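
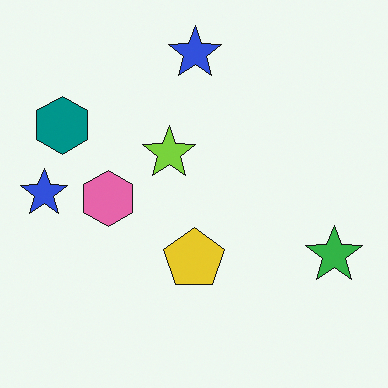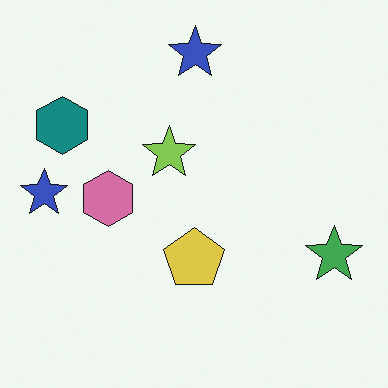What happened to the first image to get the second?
The transformation is: slightly desaturated.

All colors are more muted and greyish — a global saturation change.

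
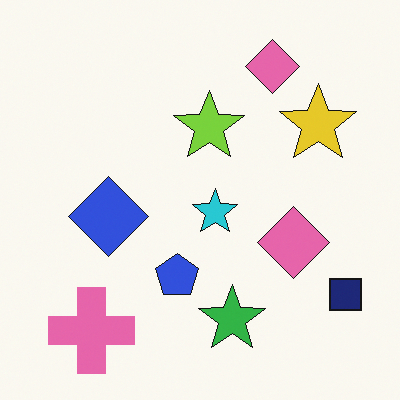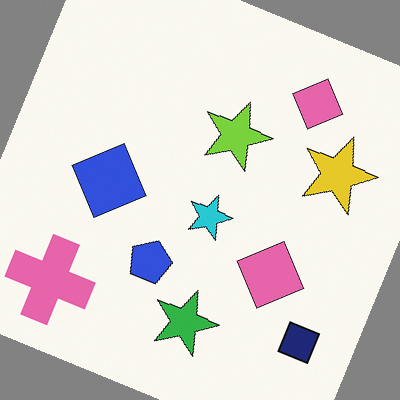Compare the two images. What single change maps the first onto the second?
It was rotated clockwise by a moderate amount.

Every shape is tilted by the same angle and the image corners show triangular fill wedges — a whole-image rotation by a non-right angle.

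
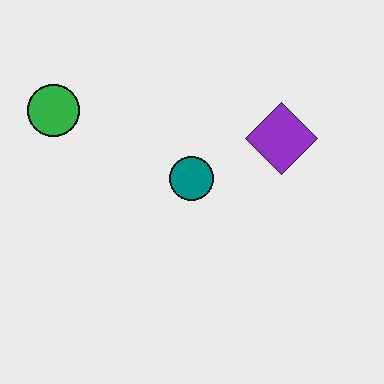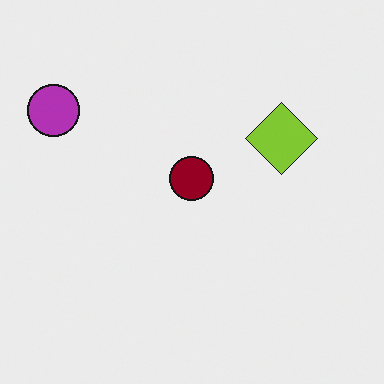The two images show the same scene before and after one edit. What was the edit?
It was hue-shifted through roughly half the color wheel.

Every shape's color has rotated by the same amount around the hue wheel — a uniform hue shift.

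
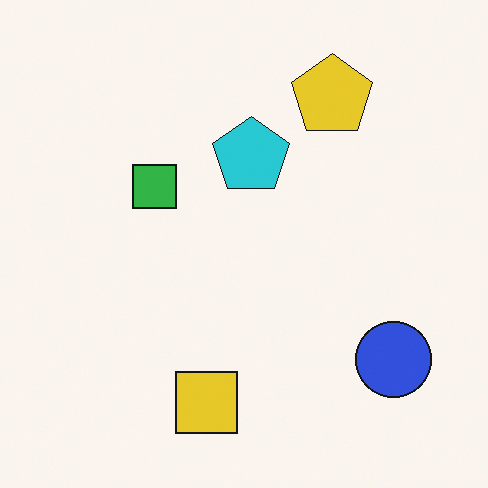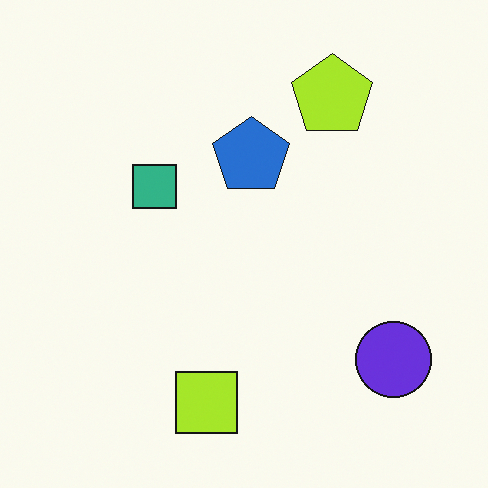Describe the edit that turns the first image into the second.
The image was hue-shifted slightly.

Every shape's color has rotated by the same amount around the hue wheel — a uniform hue shift.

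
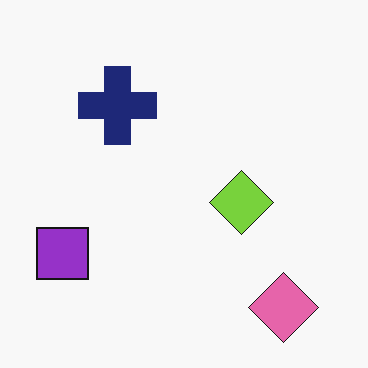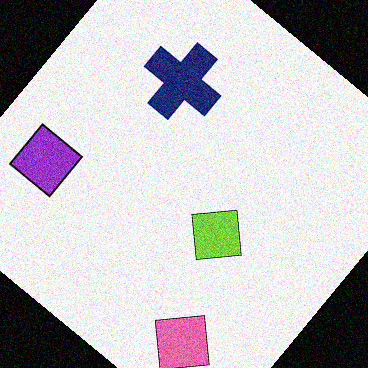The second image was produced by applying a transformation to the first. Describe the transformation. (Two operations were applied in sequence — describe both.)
Rotated clockwise by a large amount — several tens of degrees, then degraded with moderate additive noise.

Every shape is tilted by the same angle and the image corners show triangular fill wedges — a whole-image rotation by a non-right angle. Random speckle covers the whole image, including the flat background.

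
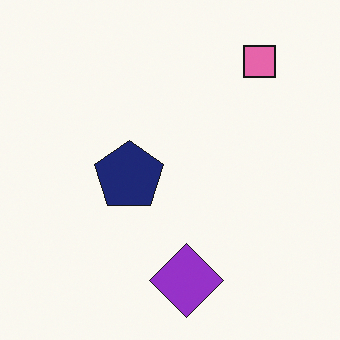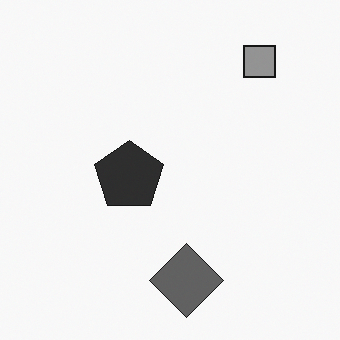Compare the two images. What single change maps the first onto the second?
It was converted to grayscale.

All color is removed — every shape is now a shade of grey.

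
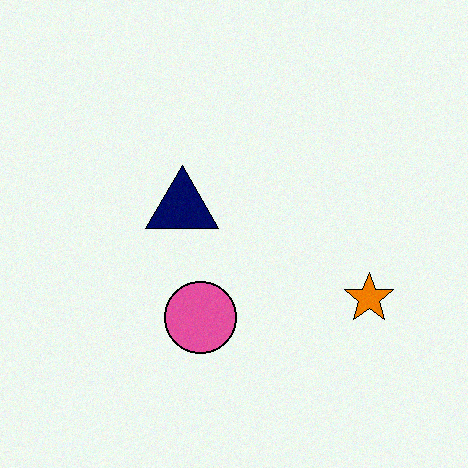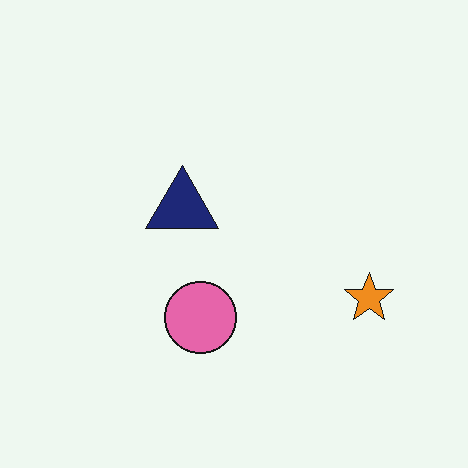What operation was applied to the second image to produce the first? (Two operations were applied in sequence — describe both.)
Degraded with light additive noise, then given slightly increased contrast.

Random speckle covers the whole image, including the flat background. Tones are pushed away from mid-grey across the whole image — a global contrast change.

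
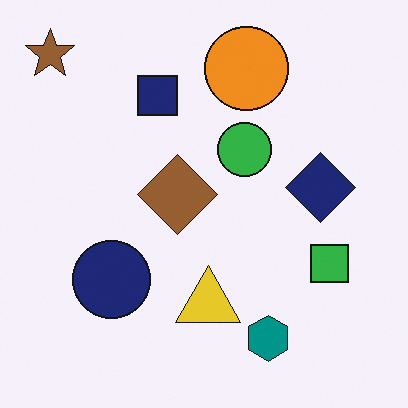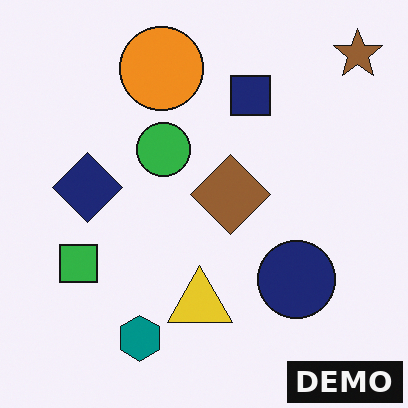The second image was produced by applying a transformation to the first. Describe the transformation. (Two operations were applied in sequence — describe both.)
The image was flipped horizontally (left ↔ right), then watermarked with the text "DEMO" in the lower-right corner.

The brown star is in the top-left of the first image and the top-right of the second — shapes on opposite sides of the vertical midline have swapped in a mirror flip. A dark label reading "DEMO" appears in the lower-right corner.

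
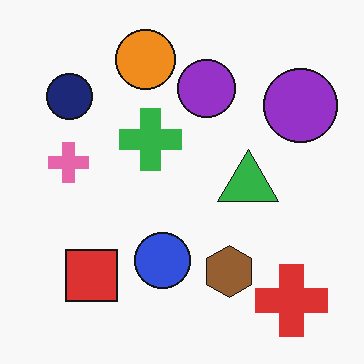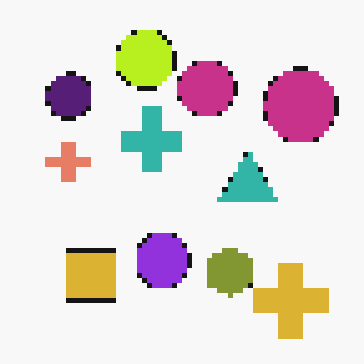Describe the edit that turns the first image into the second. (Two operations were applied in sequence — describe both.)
This is the original image hue-shifted slightly, then lightly pixelated (a mild mosaic effect).

Every shape's color has rotated by the same amount around the hue wheel — a uniform hue shift. Shapes are reduced to large square blocks; fine edges and outlines are lost — a downscale-then-upscale (mosaic) effect.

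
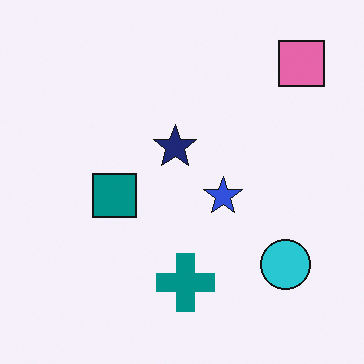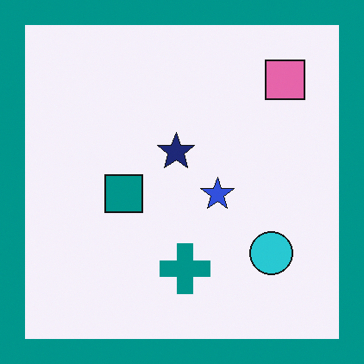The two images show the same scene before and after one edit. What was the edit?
It was framed with a teal border.

A solid teal frame runs around the edge of the second image, with the content slightly shrunk inside it.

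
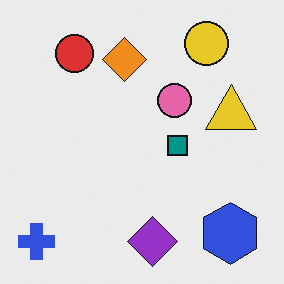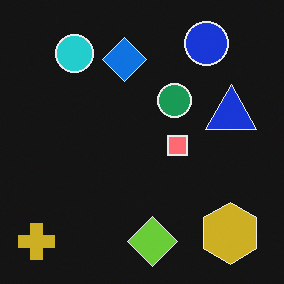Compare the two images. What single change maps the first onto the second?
This is the original image color-inverted (negative).

The light background has become dark and every shape's color is its complement — a photographic negative.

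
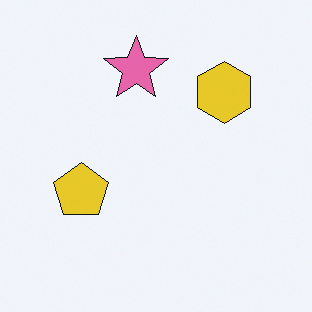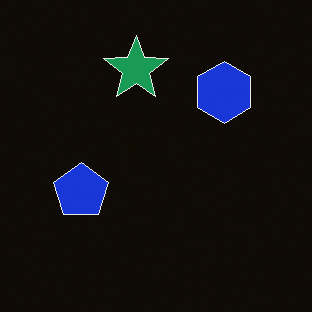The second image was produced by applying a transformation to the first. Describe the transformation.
The transformation is: color-inverted (negative).

The light background has become dark and every shape's color is its complement — a photographic negative.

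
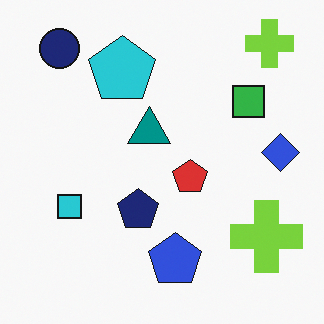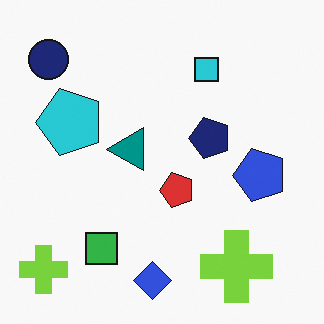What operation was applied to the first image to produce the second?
The image was transposed (reflected across the top-left ↔ bottom-right diagonal).

Shapes have swapped their row and column positions — what was in the top-right is now in the bottom-left — a diagonal reflection.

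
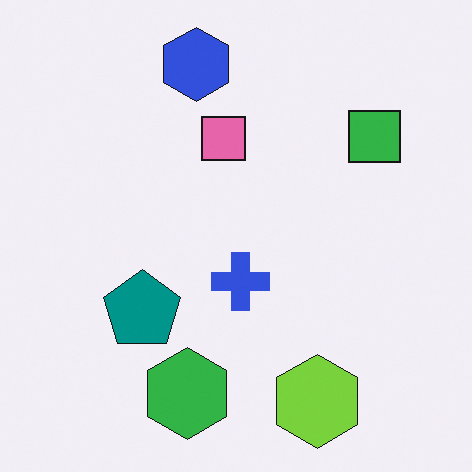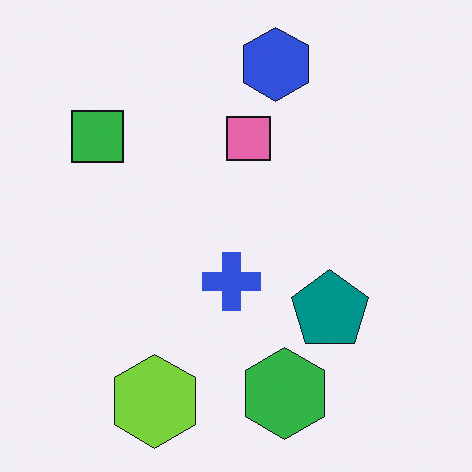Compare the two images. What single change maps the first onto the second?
Flipped horizontally (left ↔ right).

The green square is in the top-right of the first image and the top-left of the second — shapes on opposite sides of the vertical midline have swapped in a mirror flip.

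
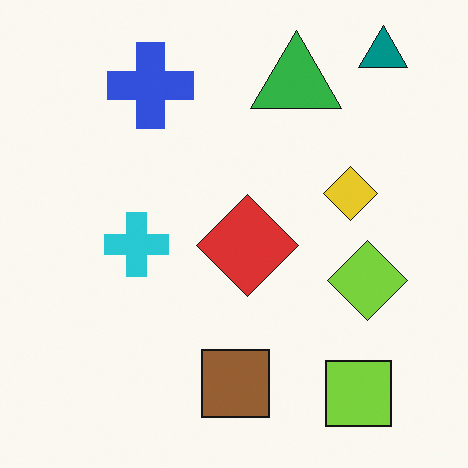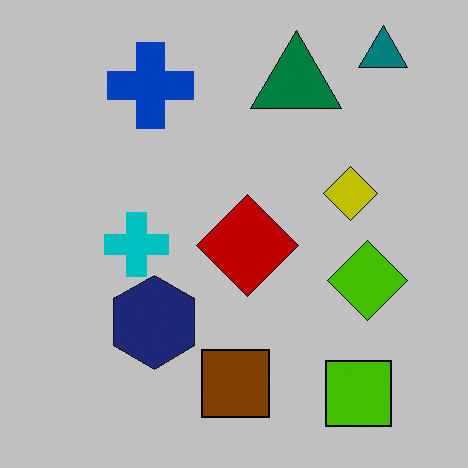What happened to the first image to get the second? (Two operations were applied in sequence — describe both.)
It was heavily posterized to just a handful of flat colors, then overlaid with an additional navy hexagon.

Each flat color has snapped to a coarser quantized level — most visibly, the near-white background has dropped to a flat grey. A navy hexagon appears in the second image that is absent from the first.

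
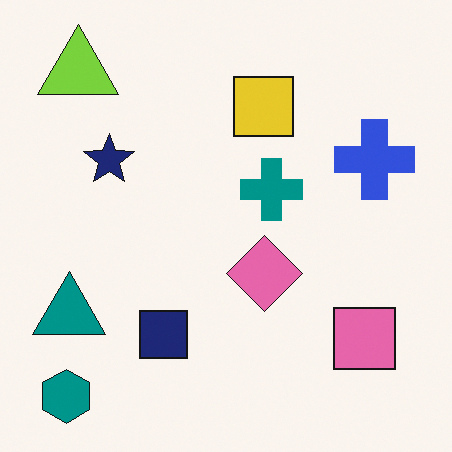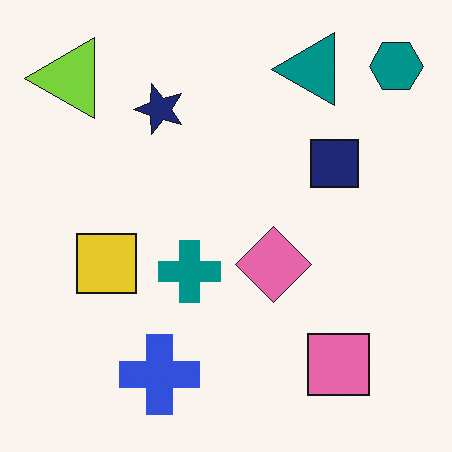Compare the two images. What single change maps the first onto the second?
The transformation is: transposed (reflected across the top-left ↔ bottom-right diagonal).

Shapes have swapped their row and column positions — what was in the top-right is now in the bottom-left — a diagonal reflection.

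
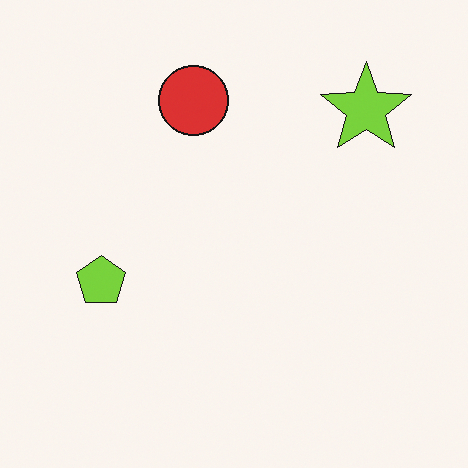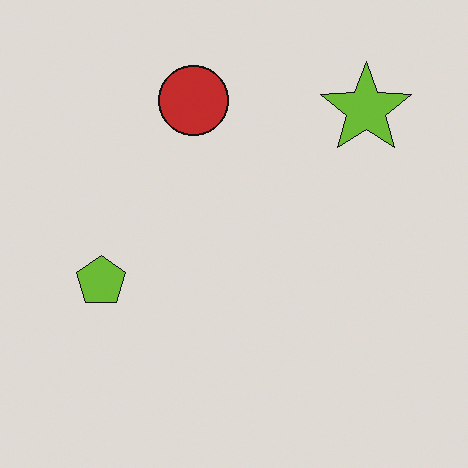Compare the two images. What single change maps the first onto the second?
This is the original image darkened a little.

Every pixel — background and shapes alike — is uniformly darkened.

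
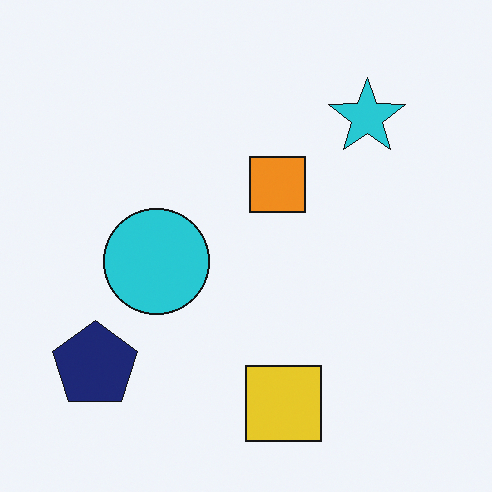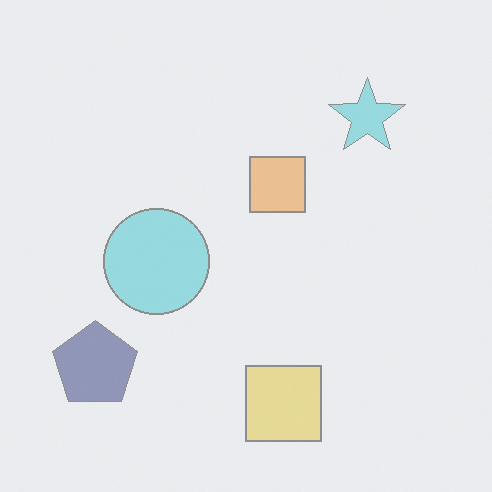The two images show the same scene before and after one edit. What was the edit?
Washed out (contrast reduced).

Tones are pushed toward mid-grey across the whole image — a global contrast change.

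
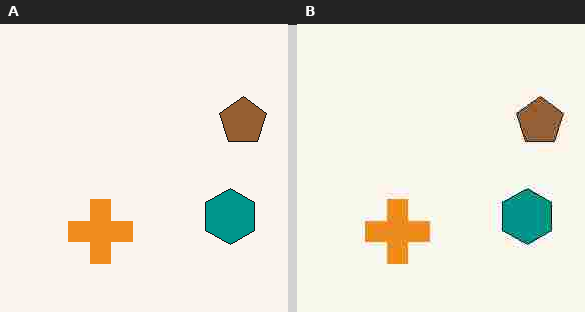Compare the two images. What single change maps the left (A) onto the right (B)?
The image was degraded with heavy JPEG compression.

Blocky 8×8 compression artifacts appear around shape edges and the flat background shows ringing — characteristic JPEG degradation.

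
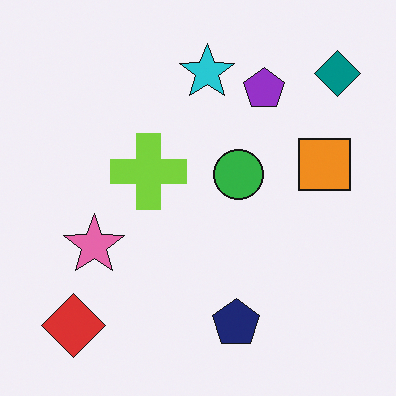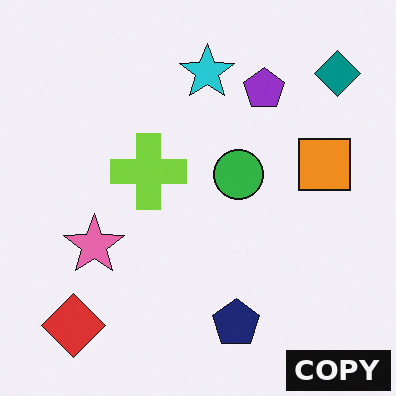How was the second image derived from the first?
This is the original image watermarked with the text "COPY" in the lower-right corner.

A dark label reading "COPY" appears in the lower-right corner.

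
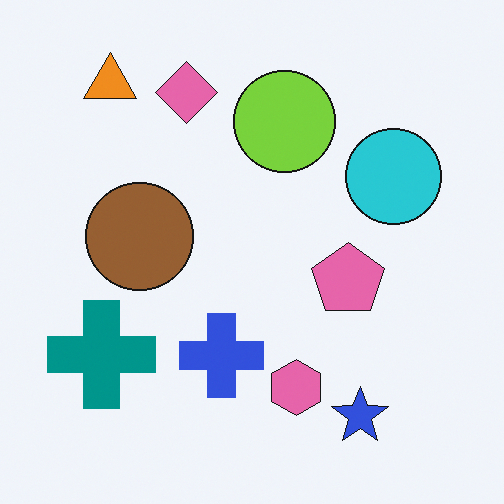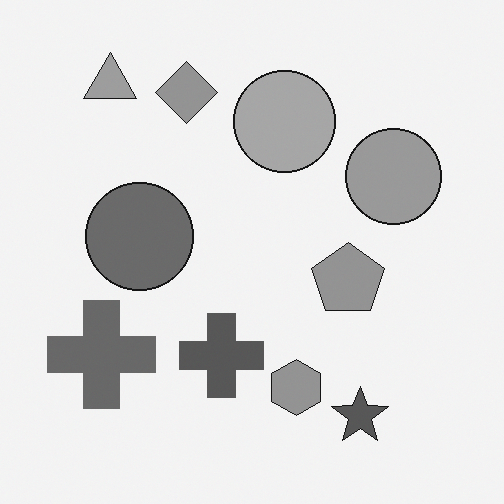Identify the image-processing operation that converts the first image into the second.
The transformation is: converted to grayscale.

All color is removed — every shape is now a shade of grey.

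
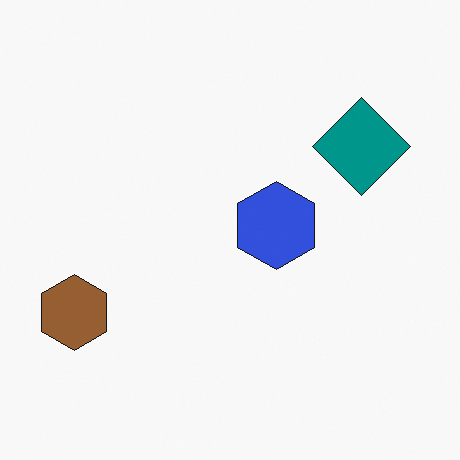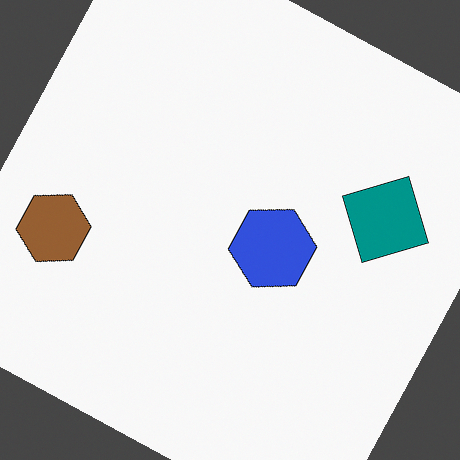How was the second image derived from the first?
The transformation is: rotated clockwise by a moderate amount.

Every shape is tilted by the same angle and the image corners show triangular fill wedges — a whole-image rotation by a non-right angle.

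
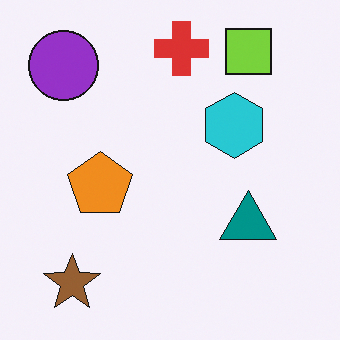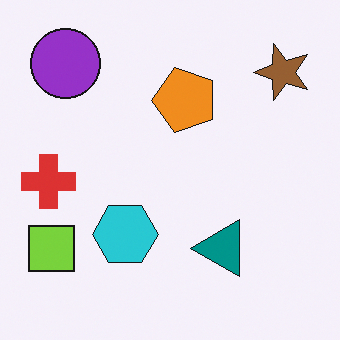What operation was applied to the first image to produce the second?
The second image is the first transposed (reflected across the top-left ↔ bottom-right diagonal).

Shapes have swapped their row and column positions — what was in the top-right is now in the bottom-left — a diagonal reflection.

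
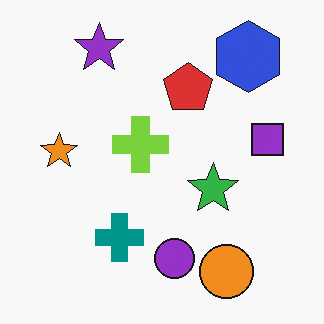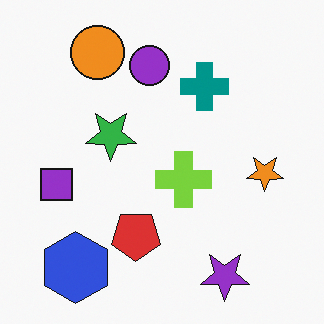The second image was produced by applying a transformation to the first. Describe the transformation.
The image was rotated 180°.

The blue hexagon sits in the top-right of the first image and the bottom-left of the second — consistent with a whole-image 180° rotation.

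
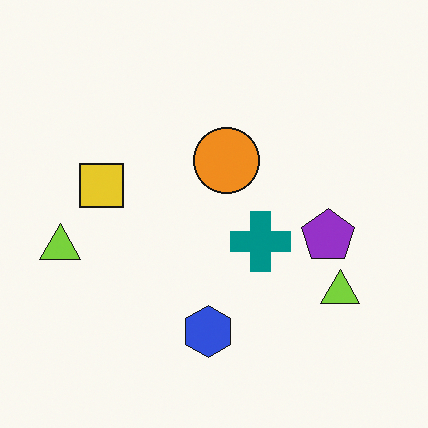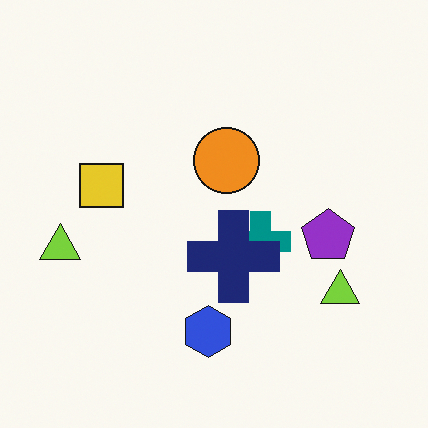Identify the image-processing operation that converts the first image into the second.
The transformation is: overlaid with an additional navy cross.

A navy cross appears in the second image that is absent from the first.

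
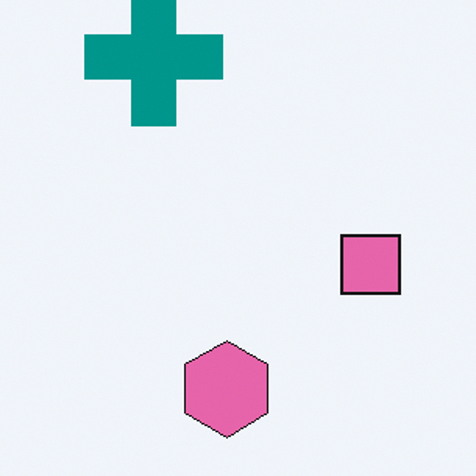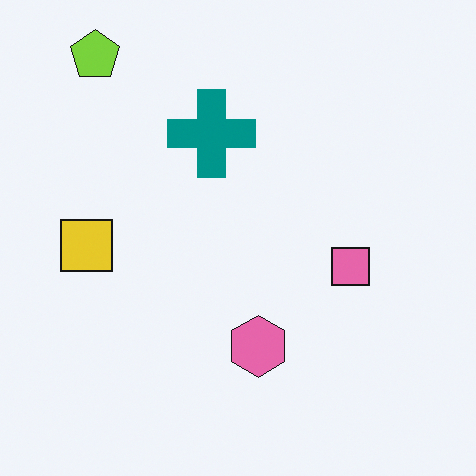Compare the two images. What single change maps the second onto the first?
The image was cropped slightly and scaled back up.

The visible shapes are larger and the field of view is narrower; shapes near the original edges may be partly or wholly outside the frame — a crop-and-rescale.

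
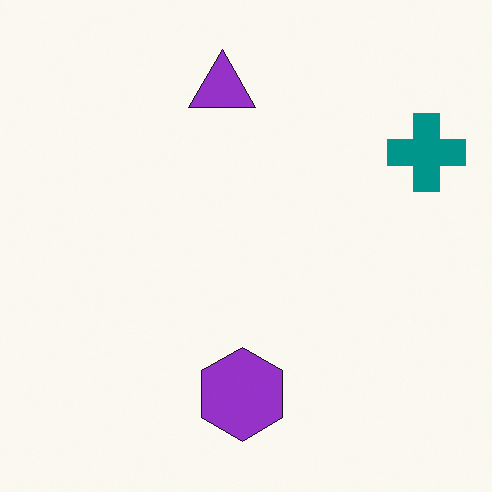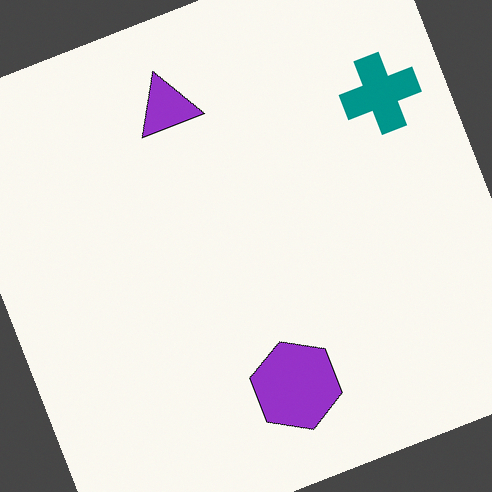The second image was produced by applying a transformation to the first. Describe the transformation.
The transformation is: rotated counter-clockwise by a clearly visible amount.

Every shape is tilted by the same angle and the image corners show triangular fill wedges — a whole-image rotation by a non-right angle.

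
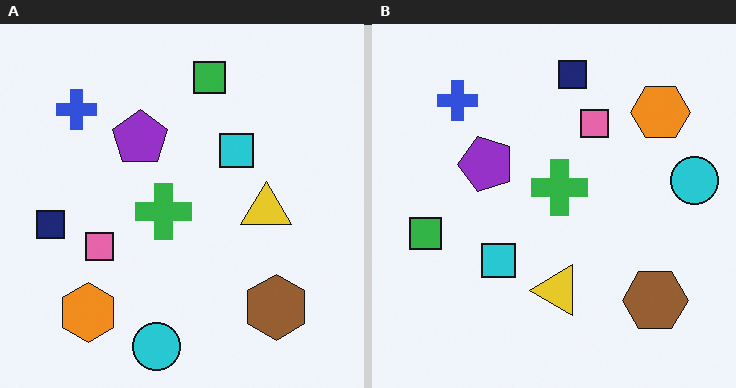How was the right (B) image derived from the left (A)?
It was transposed (reflected across the top-left ↔ bottom-right diagonal).

Shapes have swapped their row and column positions — what was in the top-right is now in the bottom-left — a diagonal reflection.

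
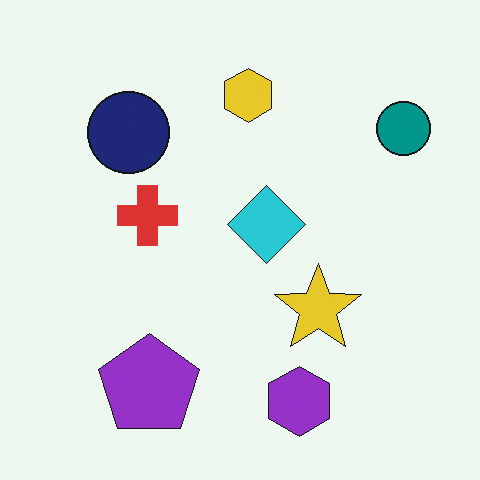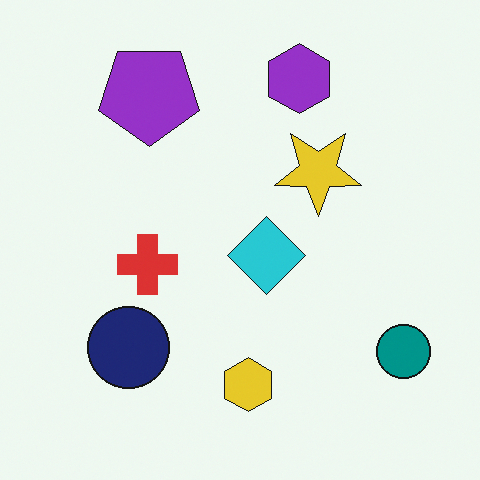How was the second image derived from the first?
The second image is the first flipped vertically (top ↔ bottom).

The purple hexagon is in the bottom of the first image and the top of the second — shapes on opposite sides of the horizontal midline have swapped in a mirror flip.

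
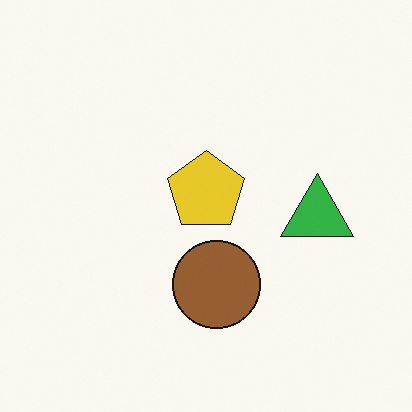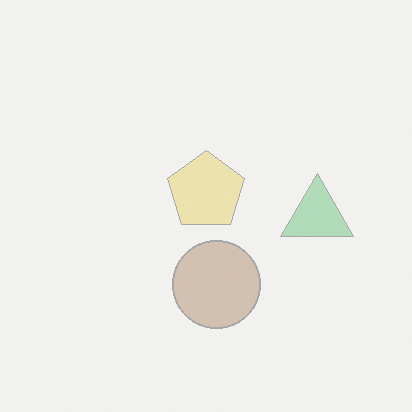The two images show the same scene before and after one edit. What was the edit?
The image was given much lower contrast.

Tones are pushed toward mid-grey across the whole image — a global contrast change.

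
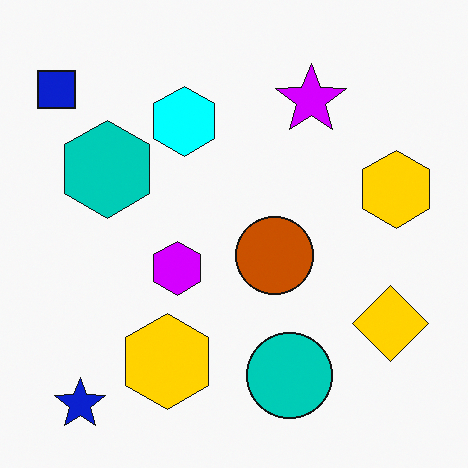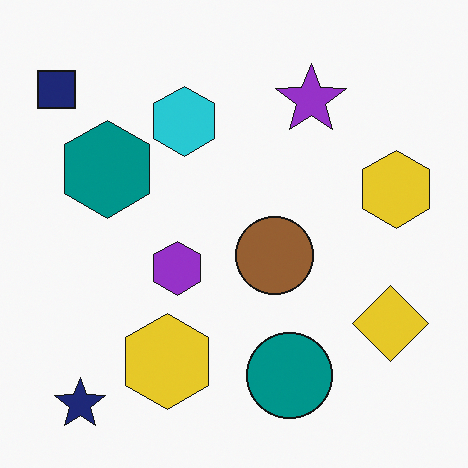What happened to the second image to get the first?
It was made much more vivid (saturation change).

All colors are more vivid — a global saturation change.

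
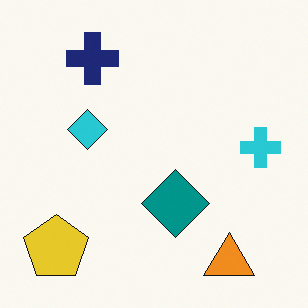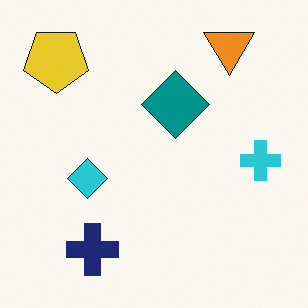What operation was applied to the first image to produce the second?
The transformation is: flipped vertically (top ↔ bottom).

The orange triangle is in the bottom-right of the first image and the top-right of the second — shapes on opposite sides of the horizontal midline have swapped in a mirror flip.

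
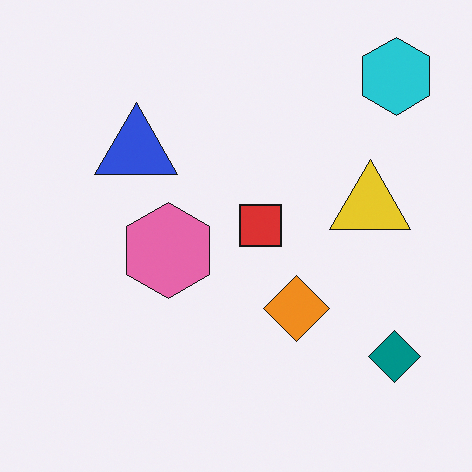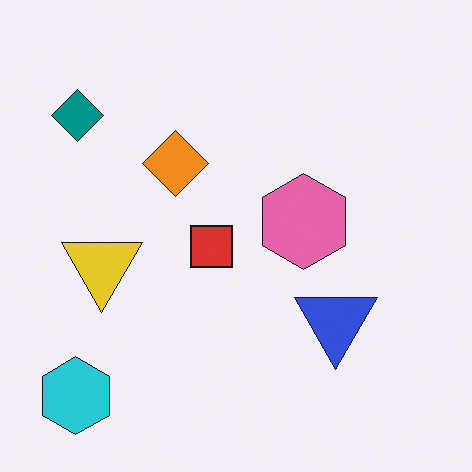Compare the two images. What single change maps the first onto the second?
This is the original image rotated 180°.

The cyan hexagon sits in the top-right of the first image and the bottom-left of the second — consistent with a whole-image 180° rotation.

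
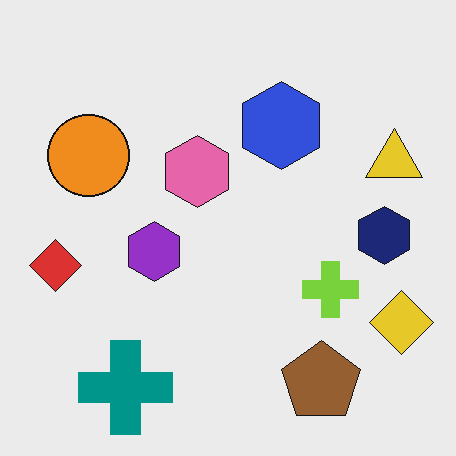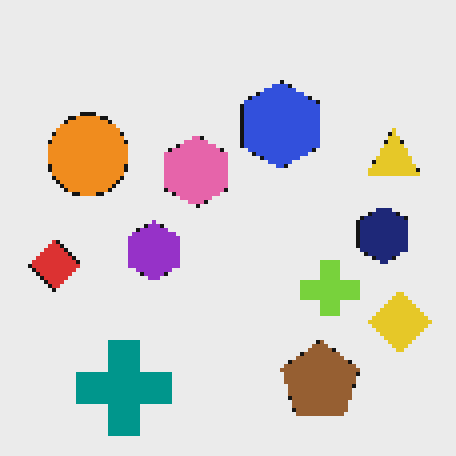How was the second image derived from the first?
It was mildly pixelated.

Shapes are reduced to large square blocks; fine edges and outlines are lost — a downscale-then-upscale (mosaic) effect.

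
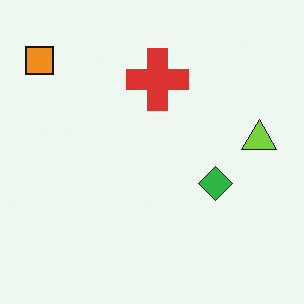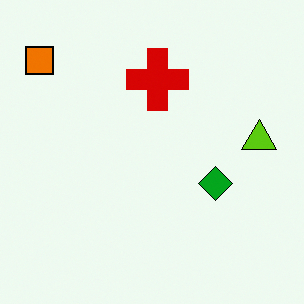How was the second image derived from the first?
The transformation is: given slightly increased contrast.

Tones are pushed away from mid-grey across the whole image — a global contrast change.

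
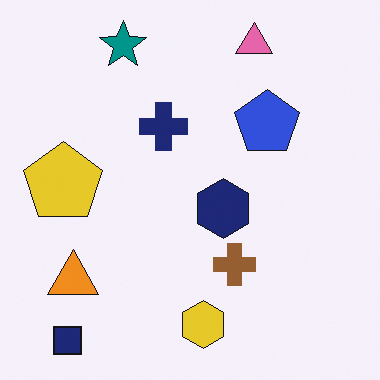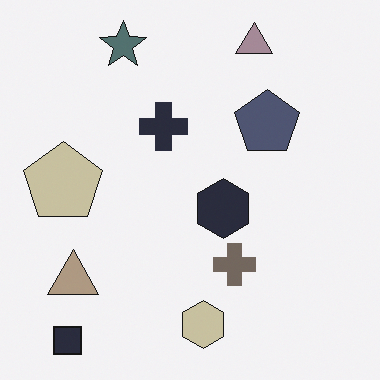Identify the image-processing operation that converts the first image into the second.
The transformation is: heavily desaturated.

All colors are more muted and greyish — a global saturation change.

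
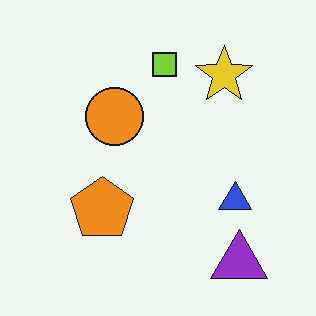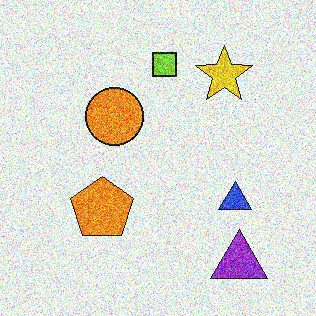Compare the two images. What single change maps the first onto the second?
Degraded with heavy additive noise.

Random speckle covers the whole image, including the flat background.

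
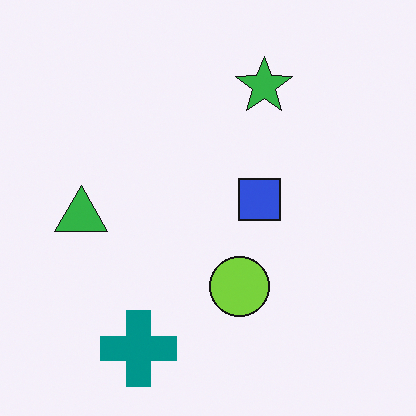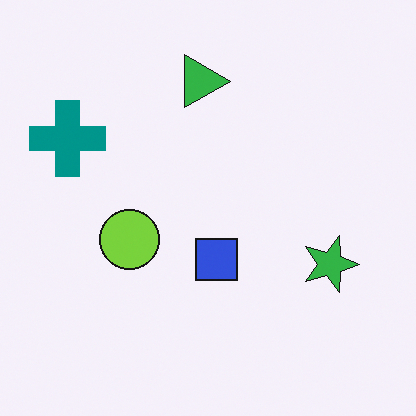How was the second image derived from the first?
The transformation is: rotated 90° clockwise.

The teal cross sits in the bottom-left of the first image and the top-left of the second — consistent with a whole-image 90° clockwise rotation.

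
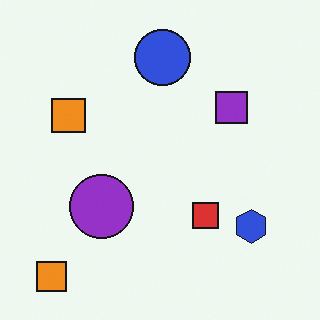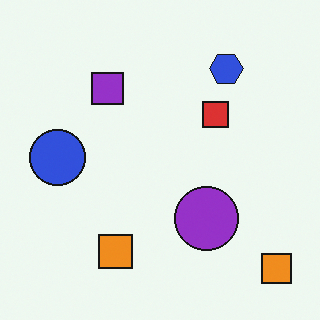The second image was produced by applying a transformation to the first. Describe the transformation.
The second image is the first rotated 90° counter-clockwise.

The blue hexagon sits in the bottom-right of the first image and the top-right of the second — consistent with a whole-image 90° counter-clockwise rotation.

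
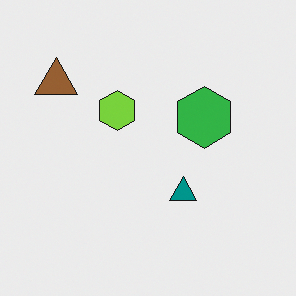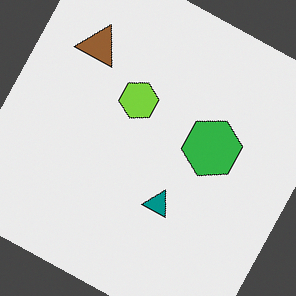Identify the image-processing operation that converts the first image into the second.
The transformation is: rotated clockwise by a moderate amount.

Every shape is tilted by the same angle and the image corners show triangular fill wedges — a whole-image rotation by a non-right angle.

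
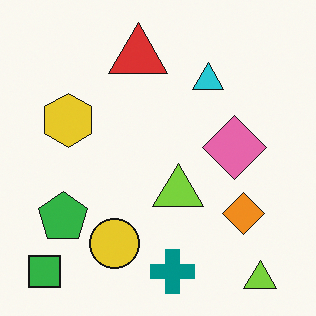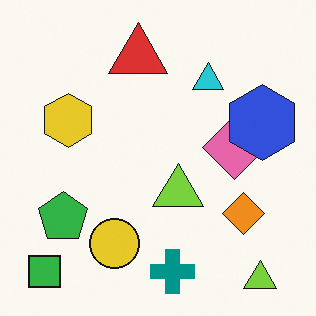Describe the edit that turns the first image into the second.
The transformation is: overlaid with an additional blue hexagon.

A blue hexagon appears in the second image that is absent from the first.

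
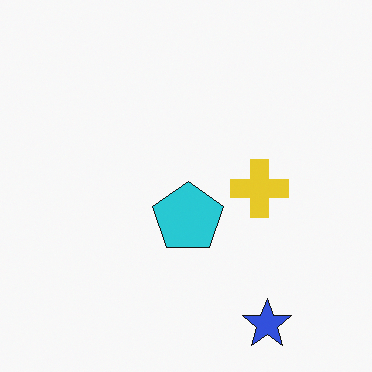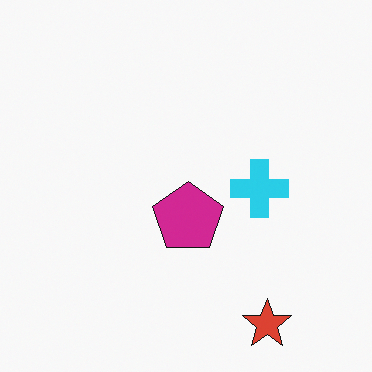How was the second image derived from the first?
Hue-shifted noticeably.

Every shape's color has rotated by the same amount around the hue wheel — a uniform hue shift.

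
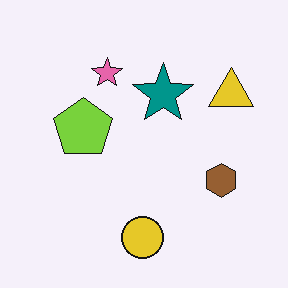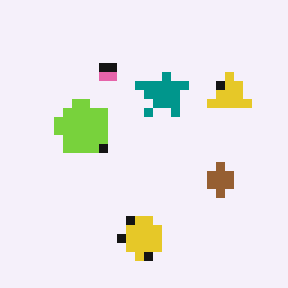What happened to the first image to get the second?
This is the original image heavily pixelated into large blocks.

Shapes are reduced to large square blocks; fine edges and outlines are lost — a downscale-then-upscale (mosaic) effect.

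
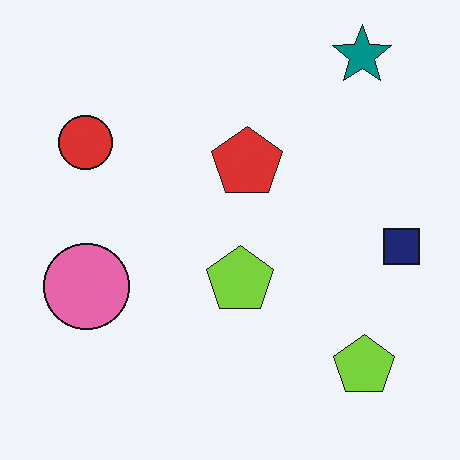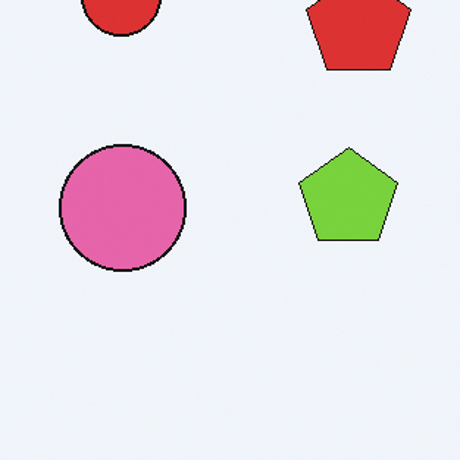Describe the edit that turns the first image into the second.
The second image is the first cropped to a modestly smaller region and rescaled.

The visible shapes are larger and the field of view is narrower; shapes near the original edges may be partly or wholly outside the frame — a crop-and-rescale.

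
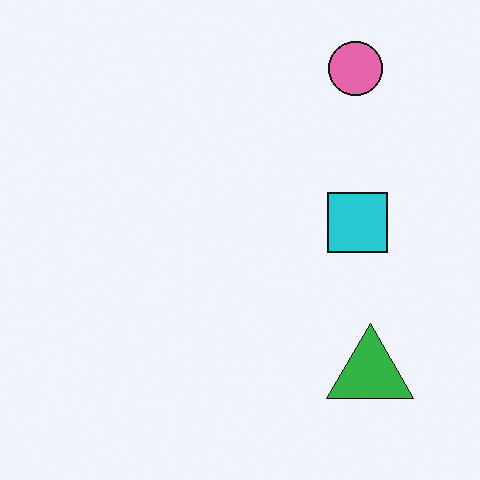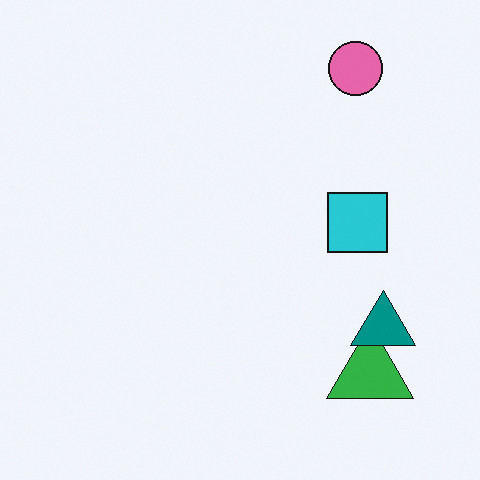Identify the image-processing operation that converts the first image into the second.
Overlaid with an additional teal triangle.

A teal triangle appears in the second image that is absent from the first.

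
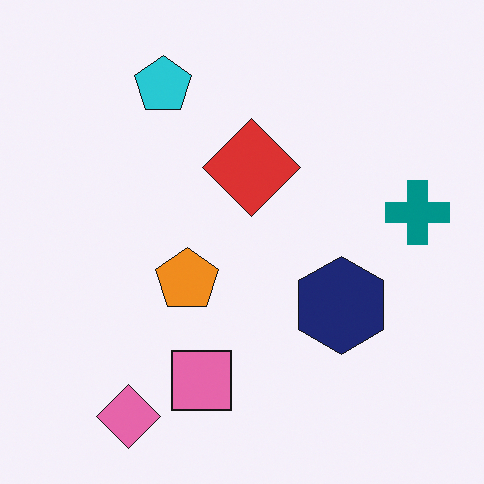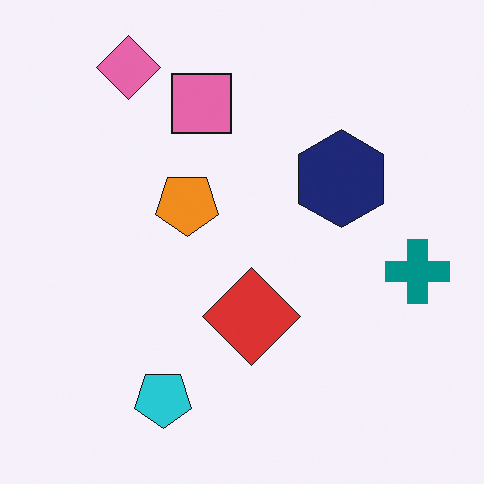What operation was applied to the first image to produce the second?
Flipped vertically (top ↔ bottom).

The pink diamond is in the bottom-left of the first image and the top-left of the second — shapes on opposite sides of the horizontal midline have swapped in a mirror flip.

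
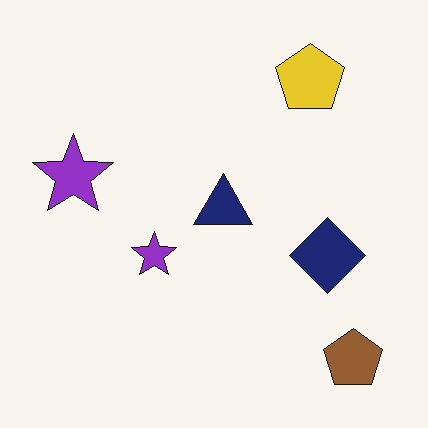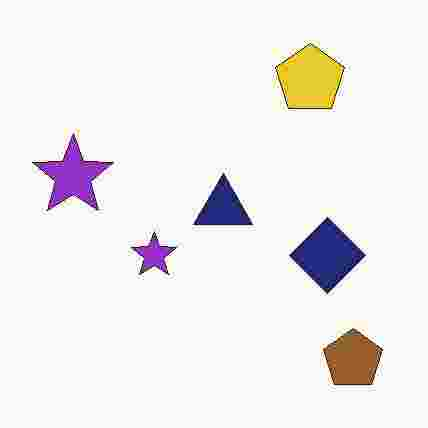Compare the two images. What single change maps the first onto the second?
This is the original image degraded with heavy JPEG compression.

Blocky 8×8 compression artifacts appear around shape edges and the flat background shows ringing — characteristic JPEG degradation.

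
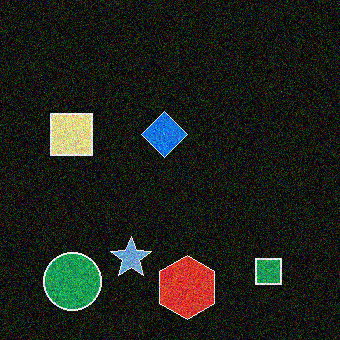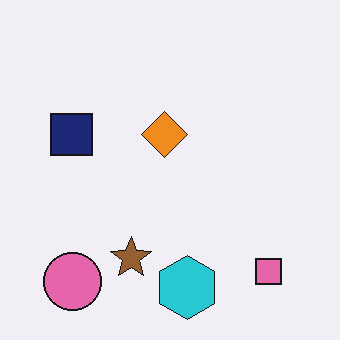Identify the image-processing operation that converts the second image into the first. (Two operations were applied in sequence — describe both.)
It was degraded with strong gaussian noise, then color-inverted (negative).

Random speckle covers the whole image, including the flat background. The light background has become dark and every shape's color is its complement — a photographic negative.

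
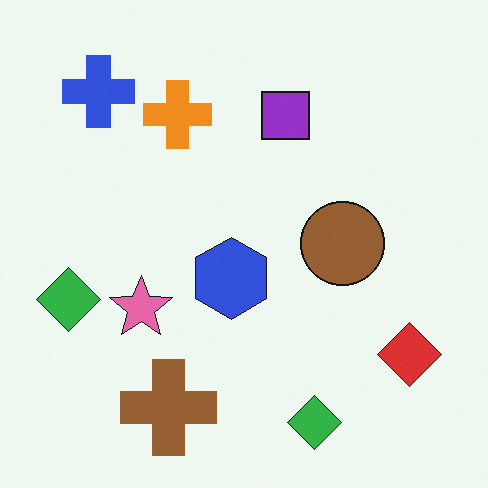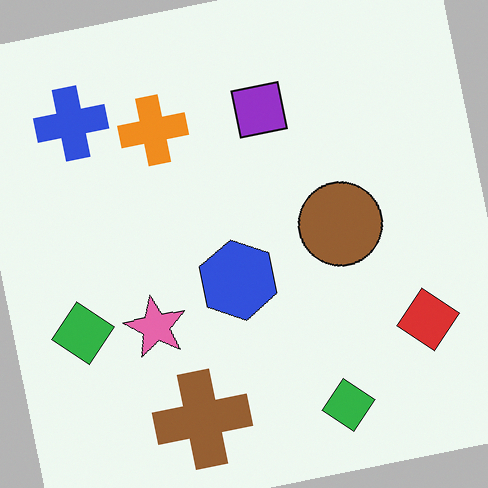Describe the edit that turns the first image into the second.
Rotated counter-clockwise by a few degrees.

Every shape is tilted by the same angle and the image corners show triangular fill wedges — a whole-image rotation by a non-right angle.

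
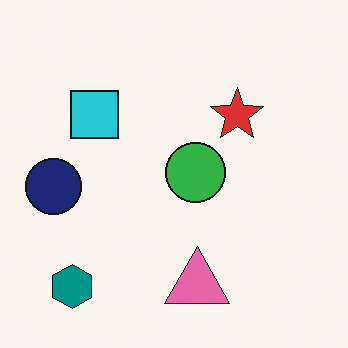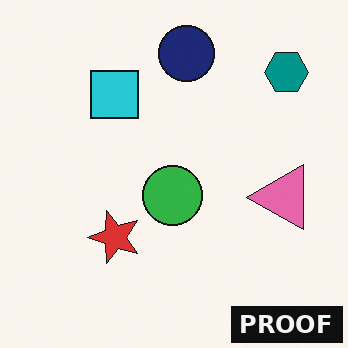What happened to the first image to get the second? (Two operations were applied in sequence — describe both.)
The second image is the first transposed (reflected across the top-left ↔ bottom-right diagonal), then watermarked with the text "PROOF" in the lower-right corner.

Shapes have swapped their row and column positions — what was in the top-right is now in the bottom-left — a diagonal reflection. A dark label reading "PROOF" appears in the lower-right corner.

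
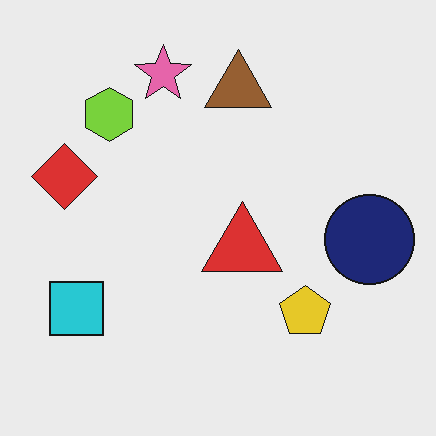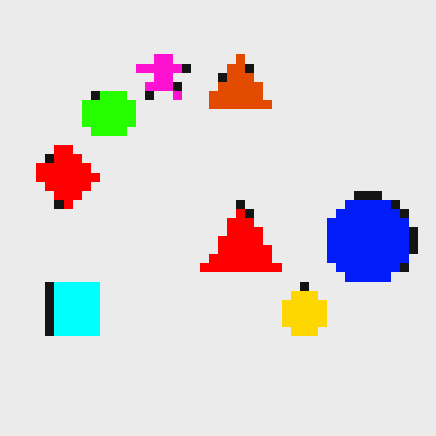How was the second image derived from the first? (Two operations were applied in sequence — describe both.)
It was made much more vivid (saturation change), then heavily pixelated into large blocks.

All colors are more vivid — a global saturation change. Shapes are reduced to large square blocks; fine edges and outlines are lost — a downscale-then-upscale (mosaic) effect.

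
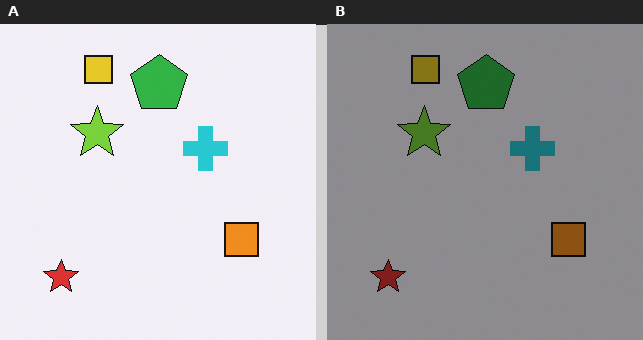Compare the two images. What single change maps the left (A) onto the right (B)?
The transformation is: noticeably darkened.

Every pixel — background and shapes alike — is uniformly darkened.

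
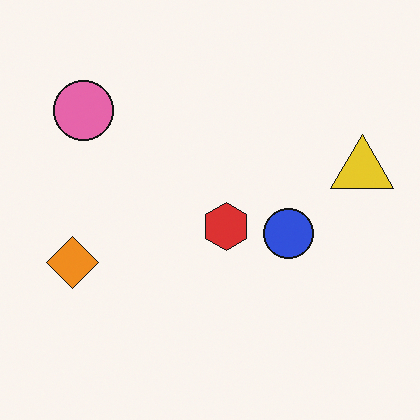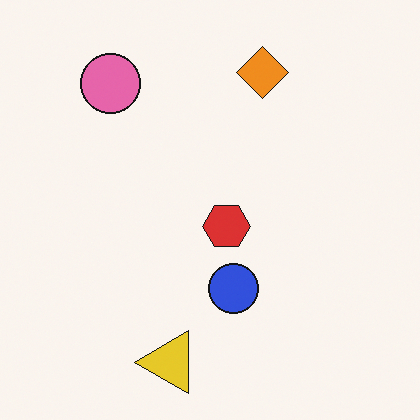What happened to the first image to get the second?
This is the original image transposed (reflected across the top-left ↔ bottom-right diagonal).

Shapes have swapped their row and column positions — what was in the top-right is now in the bottom-left — a diagonal reflection.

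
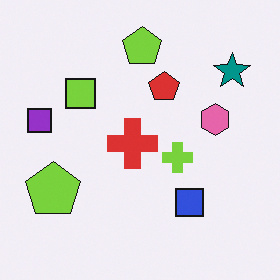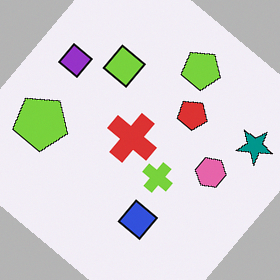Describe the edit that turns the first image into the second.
This is the original image rotated clockwise by a large amount — several tens of degrees.

Every shape is tilted by the same angle and the image corners show triangular fill wedges — a whole-image rotation by a non-right angle.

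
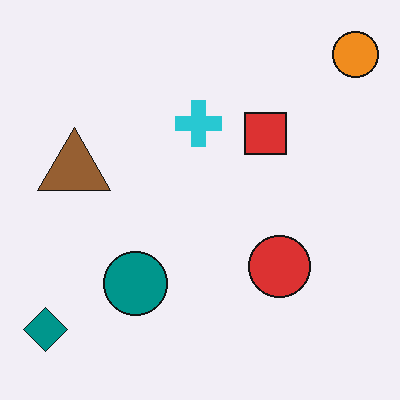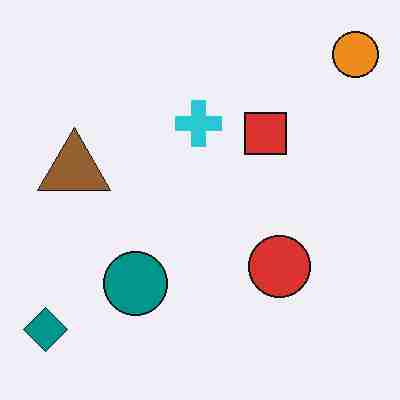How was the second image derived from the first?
Heavily JPEG-compressed with obvious blocking artifacts.

Blocky 8×8 compression artifacts appear around shape edges and the flat background shows ringing — characteristic JPEG degradation.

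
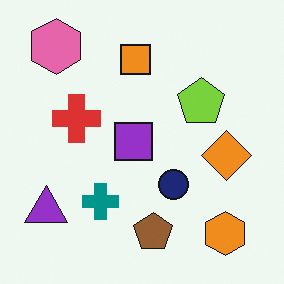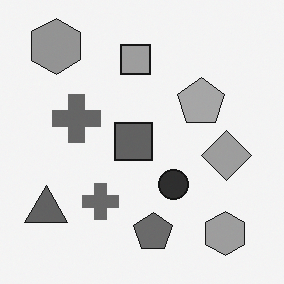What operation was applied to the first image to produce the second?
Converted to grayscale.

All color is removed — every shape is now a shade of grey.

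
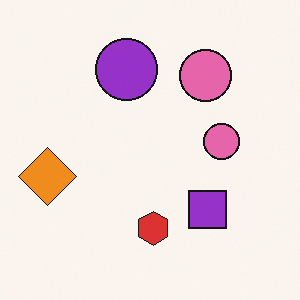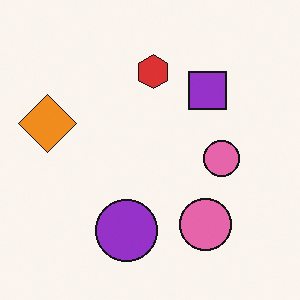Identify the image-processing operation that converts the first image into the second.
This is the original image flipped vertically (top ↔ bottom).

The purple circle is in the top of the first image and the bottom of the second — shapes on opposite sides of the horizontal midline have swapped in a mirror flip.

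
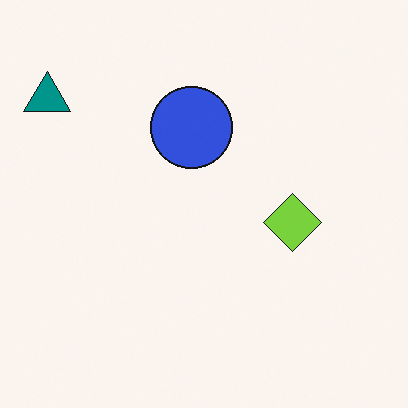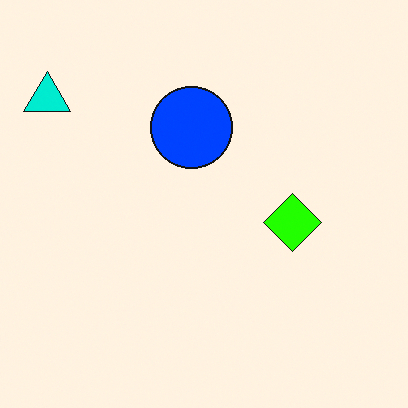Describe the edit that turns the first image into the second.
The second image is the first heavily oversaturated.

All colors are more vivid — a global saturation change.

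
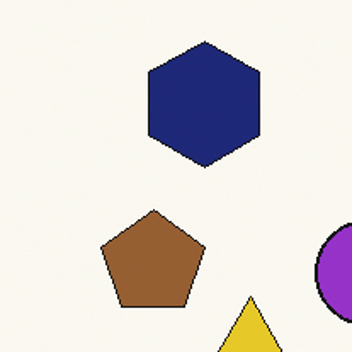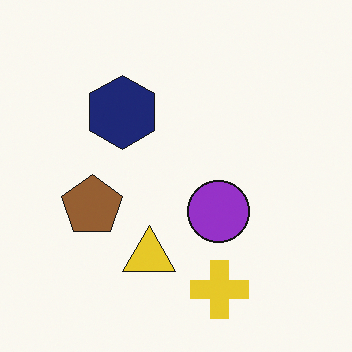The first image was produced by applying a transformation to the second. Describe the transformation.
The image was cropped to a noticeably smaller region and rescaled.

The visible shapes are larger and the field of view is narrower; shapes near the original edges may be partly or wholly outside the frame — a crop-and-rescale.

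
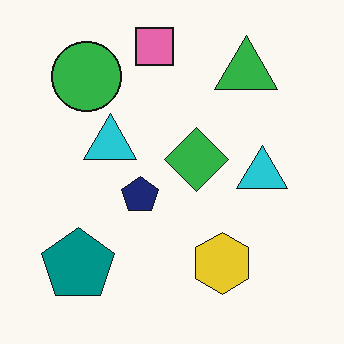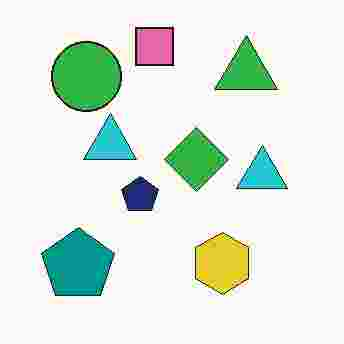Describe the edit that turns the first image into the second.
It was heavily JPEG-compressed with obvious blocking artifacts.

Blocky 8×8 compression artifacts appear around shape edges and the flat background shows ringing — characteristic JPEG degradation.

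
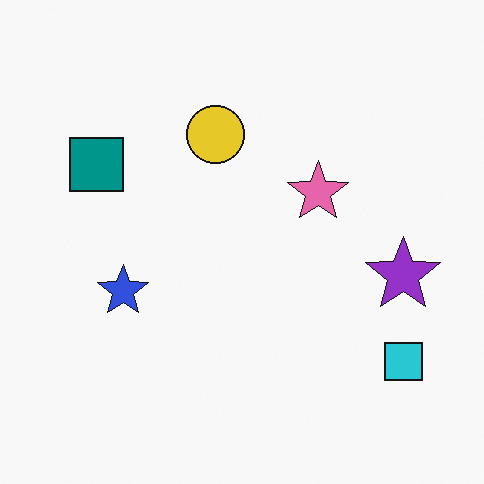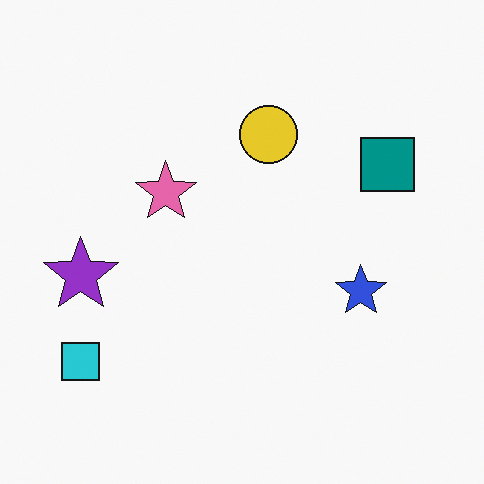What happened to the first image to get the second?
The transformation is: flipped horizontally (left ↔ right).

The purple star is in the right of the first image and the left of the second — shapes on opposite sides of the vertical midline have swapped in a mirror flip.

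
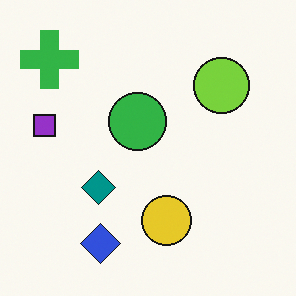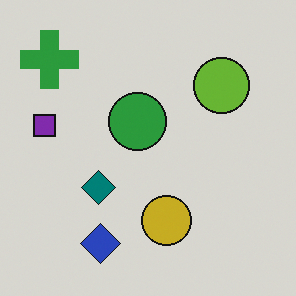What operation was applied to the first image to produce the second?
The image was darkened a little.

Every pixel — background and shapes alike — is uniformly darkened.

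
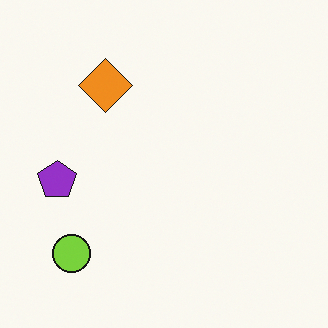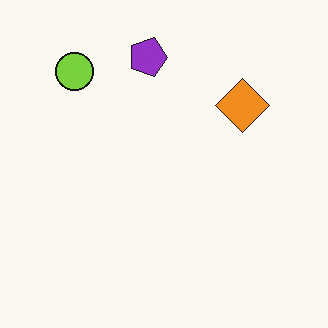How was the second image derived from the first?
The transformation is: rotated 90° clockwise.

The lime circle sits in the bottom-left of the first image and the top-left of the second — consistent with a whole-image 90° clockwise rotation.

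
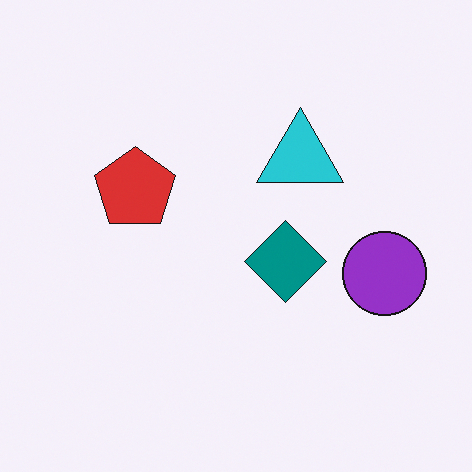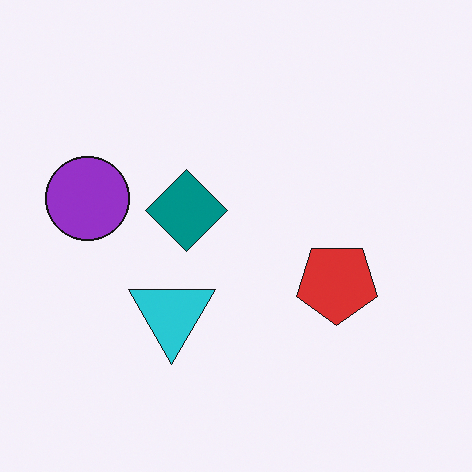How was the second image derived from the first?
The transformation is: rotated 180°.

The purple circle sits in the right of the first image and the left of the second — consistent with a whole-image 180° rotation.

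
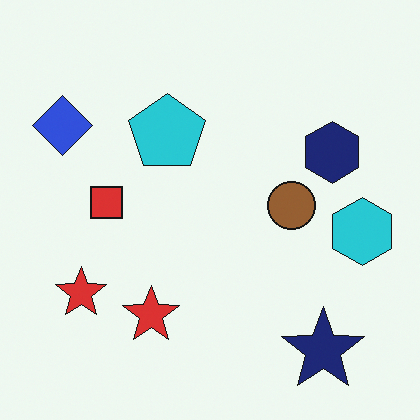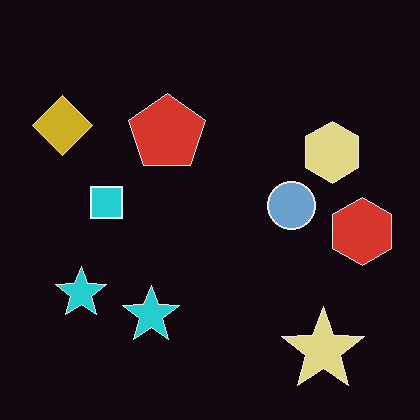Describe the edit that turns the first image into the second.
It was color-inverted (negative).

The light background has become dark and every shape's color is its complement — a photographic negative.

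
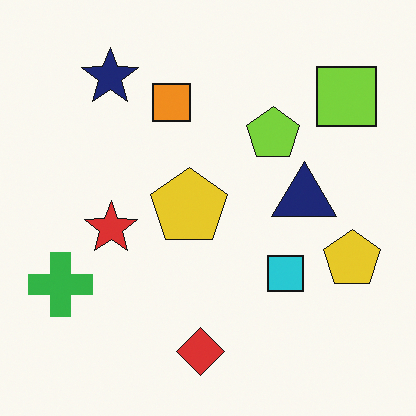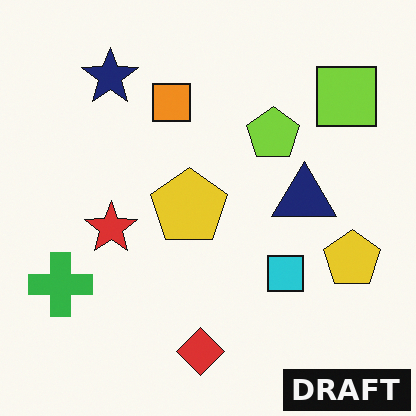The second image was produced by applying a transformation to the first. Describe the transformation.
Watermarked with the text "DRAFT" in the lower-right corner.

A dark label reading "DRAFT" appears in the lower-right corner.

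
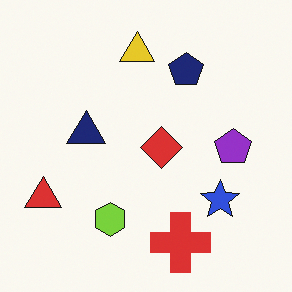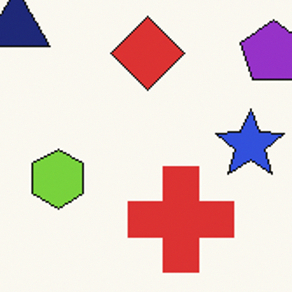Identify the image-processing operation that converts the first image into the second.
This is the original image cropped tightly and scaled back up.

The visible shapes are larger and the field of view is narrower; shapes near the original edges may be partly or wholly outside the frame — a crop-and-rescale.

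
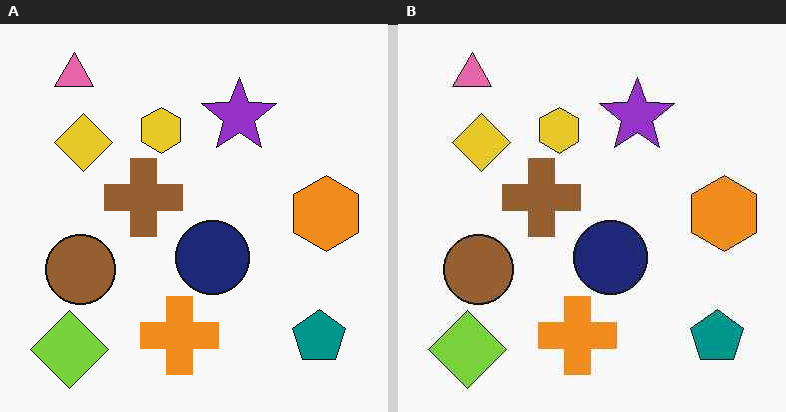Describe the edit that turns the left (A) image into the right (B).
The transformation is: JPEG-compressed with visible artifacts.

Blocky 8×8 compression artifacts appear around shape edges and the flat background shows ringing — characteristic JPEG degradation.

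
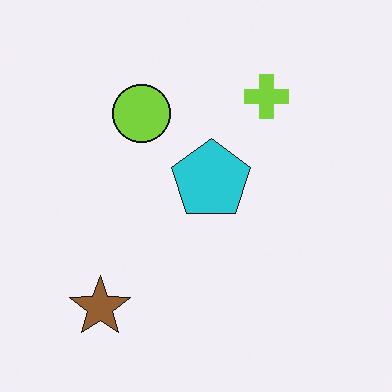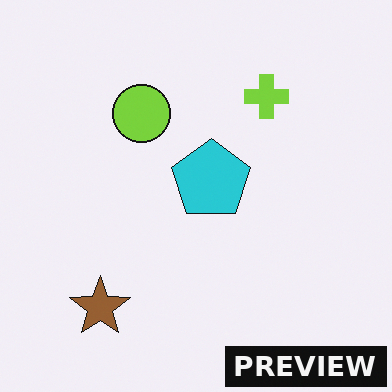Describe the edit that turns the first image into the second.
The image was watermarked with the text "PREVIEW" in the lower-right corner.

A dark label reading "PREVIEW" appears in the lower-right corner.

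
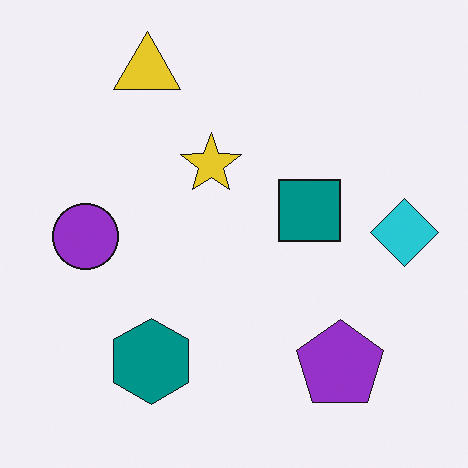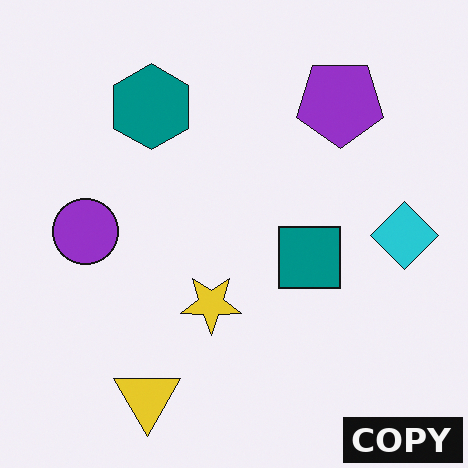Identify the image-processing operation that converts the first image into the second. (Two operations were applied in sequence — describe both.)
The image was flipped vertically (top ↔ bottom), then watermarked with the text "COPY" in the lower-right corner.

The yellow triangle is in the top-left of the first image and the bottom-left of the second — shapes on opposite sides of the horizontal midline have swapped in a mirror flip. A dark label reading "COPY" appears in the lower-right corner.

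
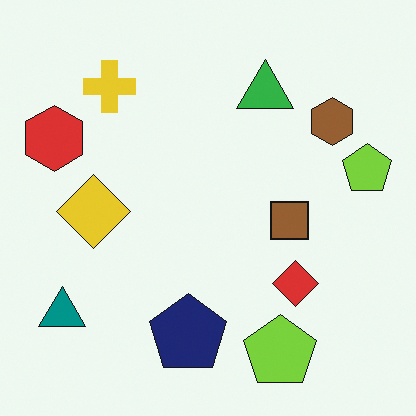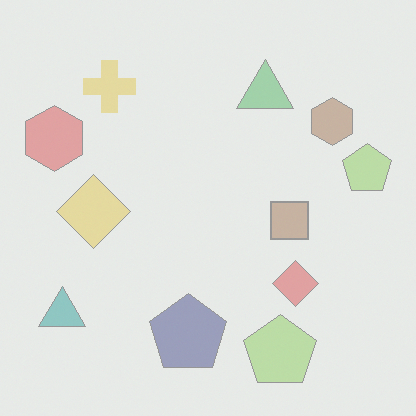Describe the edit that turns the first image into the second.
The transformation is: washed out (contrast reduced).

Tones are pushed toward mid-grey across the whole image — a global contrast change.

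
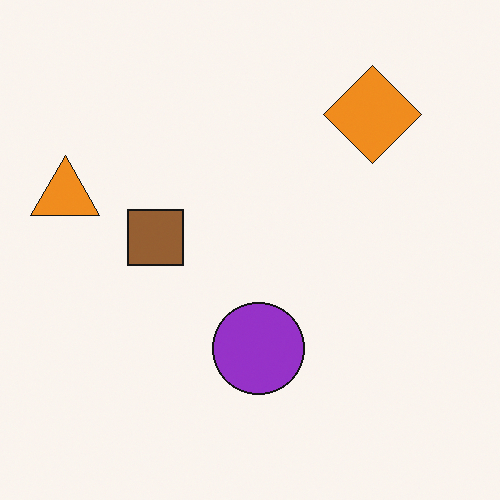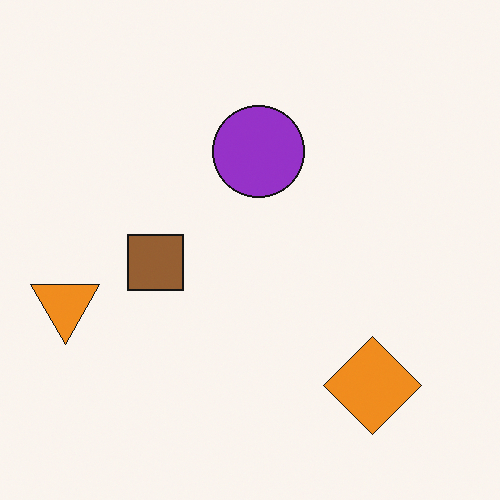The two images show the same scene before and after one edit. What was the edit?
The image was flipped vertically (top ↔ bottom).

The orange diamond is in the top-right of the first image and the bottom-right of the second — shapes on opposite sides of the horizontal midline have swapped in a mirror flip.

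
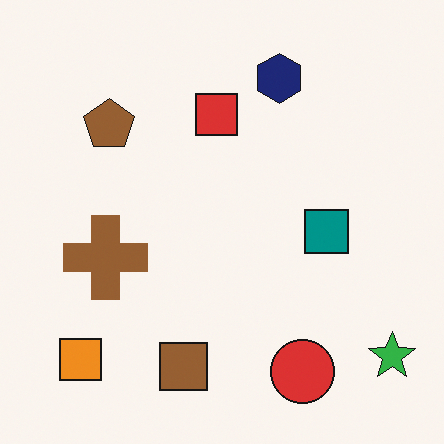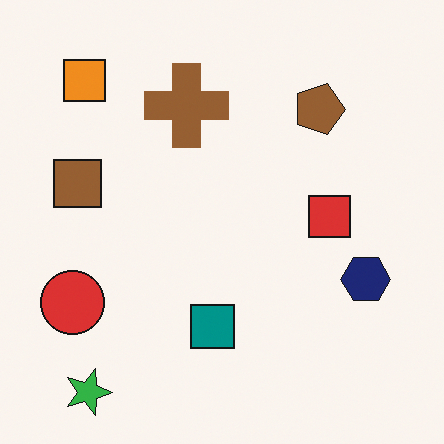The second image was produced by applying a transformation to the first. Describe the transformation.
The image was rotated 90° clockwise.

The green star sits in the bottom-right of the first image and the bottom-left of the second — consistent with a whole-image 90° clockwise rotation.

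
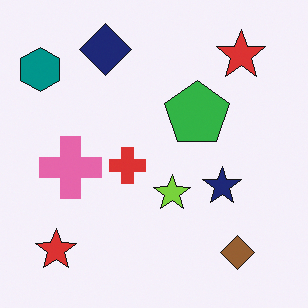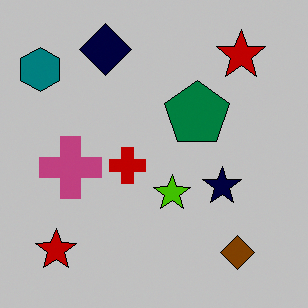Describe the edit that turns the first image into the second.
This is the original image heavily posterized to just a handful of flat colors.

Each flat color has snapped to a coarser quantized level — most visibly, the near-white background has dropped to a flat grey.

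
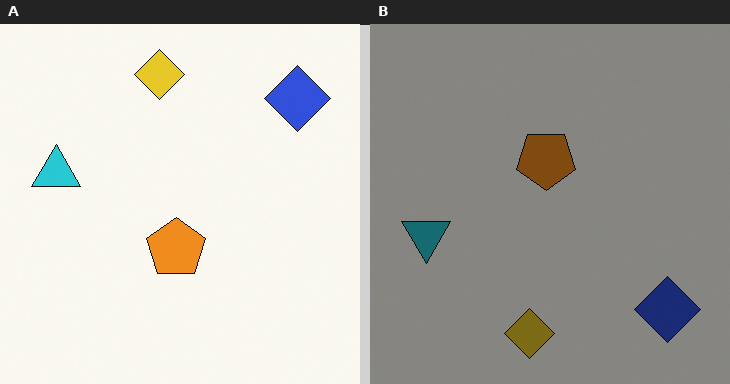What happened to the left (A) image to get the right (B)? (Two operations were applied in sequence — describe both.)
It was flipped vertically (top ↔ bottom), then noticeably darkened.

The yellow diamond is in the top of the left (A) image and the bottom of the right (B) — shapes on opposite sides of the horizontal midline have swapped in a mirror flip. Every pixel — background and shapes alike — is uniformly darkened.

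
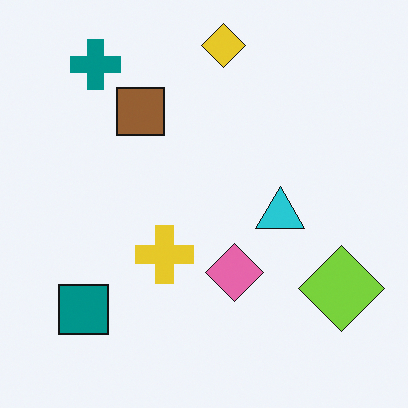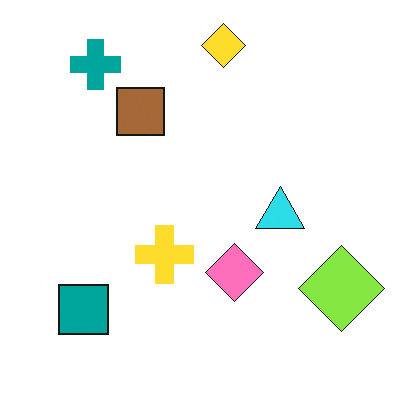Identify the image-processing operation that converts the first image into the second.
Brightened a little.

Every pixel — background and shapes alike — is uniformly brightened.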